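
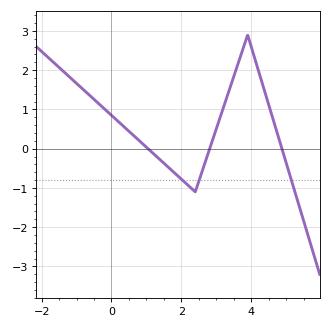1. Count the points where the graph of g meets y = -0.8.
3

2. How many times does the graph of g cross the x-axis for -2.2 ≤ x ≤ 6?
3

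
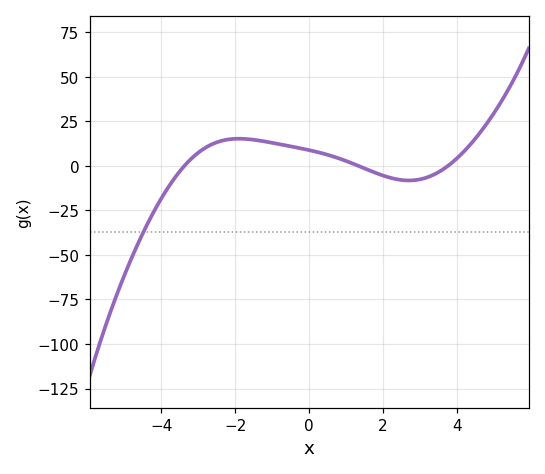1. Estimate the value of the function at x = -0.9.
15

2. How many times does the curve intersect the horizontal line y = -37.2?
1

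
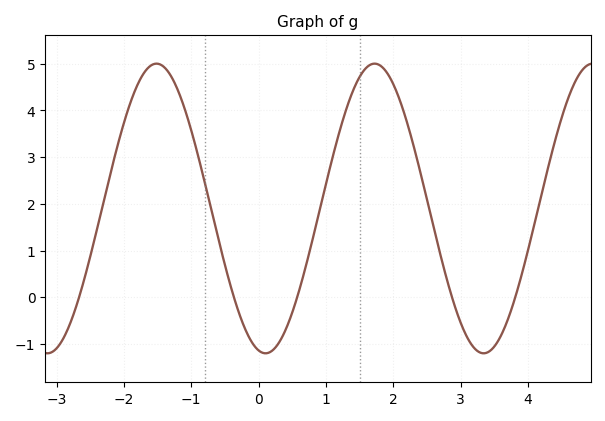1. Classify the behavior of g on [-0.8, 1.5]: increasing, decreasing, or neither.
neither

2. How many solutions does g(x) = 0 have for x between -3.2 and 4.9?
5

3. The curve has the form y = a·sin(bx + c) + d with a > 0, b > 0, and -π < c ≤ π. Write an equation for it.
y = 3.1sin(1.94x - 1.77) + 1.9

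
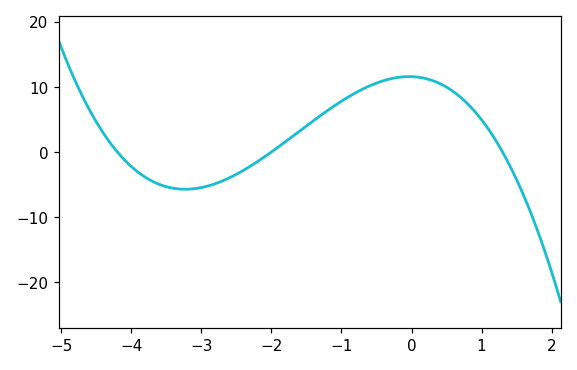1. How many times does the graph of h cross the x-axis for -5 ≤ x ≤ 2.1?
3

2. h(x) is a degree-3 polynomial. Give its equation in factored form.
y = -1.06(x + 4.2)(x + 2)(x - 1.3)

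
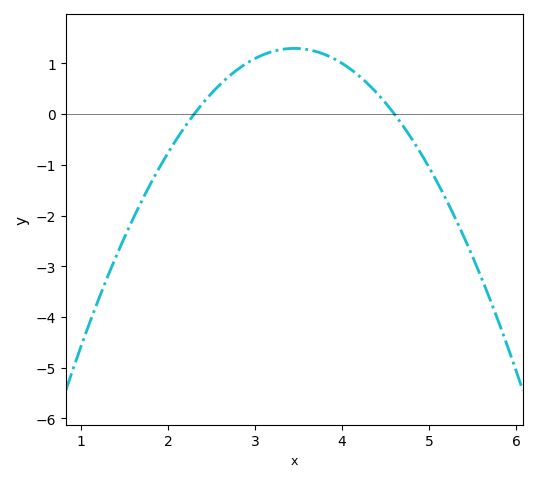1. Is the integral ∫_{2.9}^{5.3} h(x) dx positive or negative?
positive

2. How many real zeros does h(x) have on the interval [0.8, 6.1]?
2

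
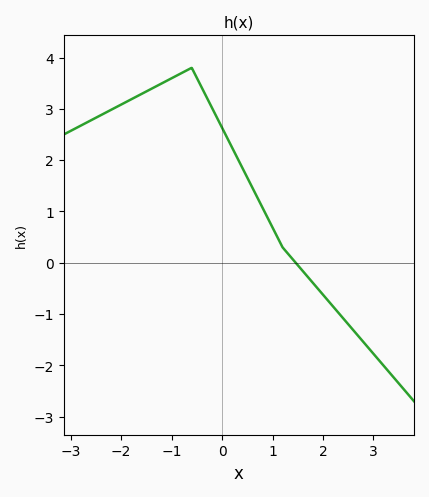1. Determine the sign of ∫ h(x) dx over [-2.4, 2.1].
positive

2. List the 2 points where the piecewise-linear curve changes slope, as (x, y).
(-0.6, 3.8); (1.2, 0.3)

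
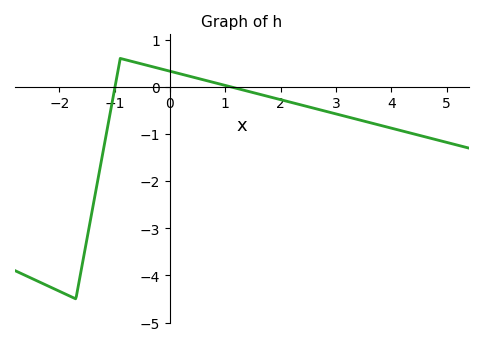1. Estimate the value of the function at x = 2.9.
-0.547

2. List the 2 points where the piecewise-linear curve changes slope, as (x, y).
(-1.7, -4.5); (-0.9, 0.6)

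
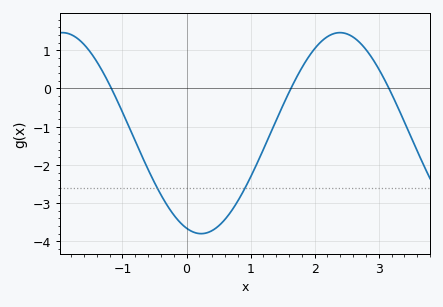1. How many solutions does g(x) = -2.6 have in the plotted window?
2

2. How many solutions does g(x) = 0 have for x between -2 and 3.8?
3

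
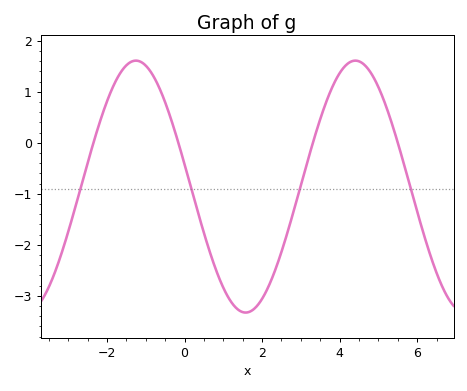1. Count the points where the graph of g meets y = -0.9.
4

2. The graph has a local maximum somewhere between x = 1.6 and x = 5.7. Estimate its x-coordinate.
4.4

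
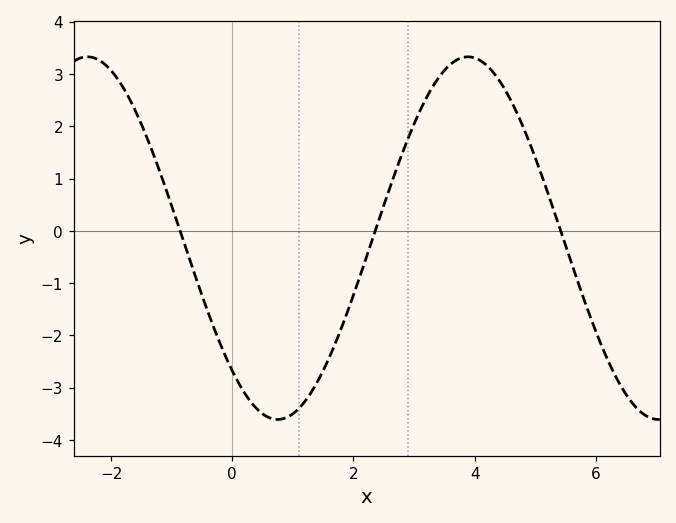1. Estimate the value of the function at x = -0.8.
-0.2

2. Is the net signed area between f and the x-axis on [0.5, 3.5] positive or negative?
negative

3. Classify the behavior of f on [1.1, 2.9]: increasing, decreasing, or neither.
increasing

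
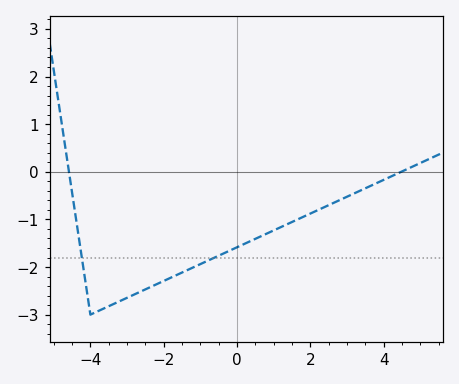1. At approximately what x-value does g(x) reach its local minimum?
-4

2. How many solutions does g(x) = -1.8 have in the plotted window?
2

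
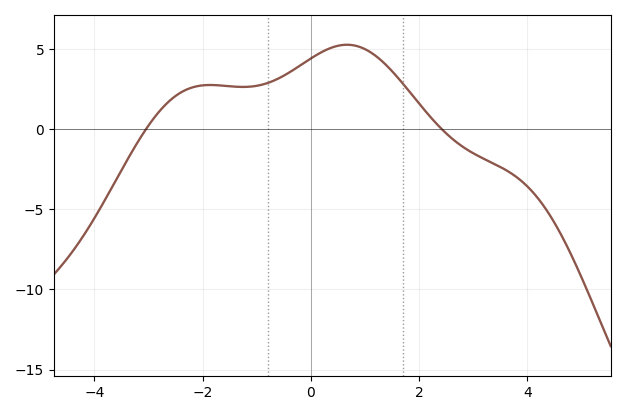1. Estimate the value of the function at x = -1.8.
2.5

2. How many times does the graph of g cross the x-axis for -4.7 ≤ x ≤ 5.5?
2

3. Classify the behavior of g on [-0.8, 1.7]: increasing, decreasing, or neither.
neither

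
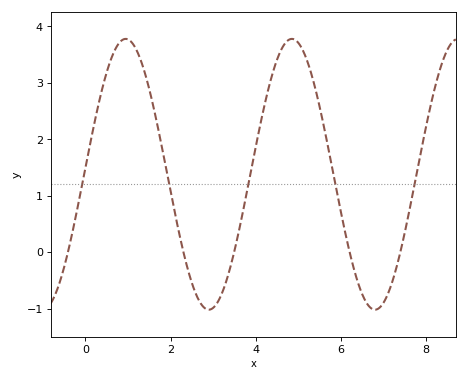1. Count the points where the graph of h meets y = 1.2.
5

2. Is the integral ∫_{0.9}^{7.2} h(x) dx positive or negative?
positive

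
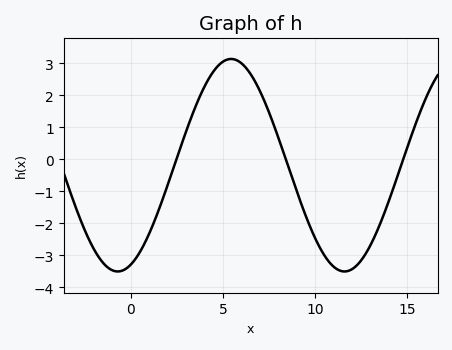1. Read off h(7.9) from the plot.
0.87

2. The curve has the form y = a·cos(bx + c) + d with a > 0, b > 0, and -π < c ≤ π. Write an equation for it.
y = 3.32cos(0.51x - 2.78) - 0.18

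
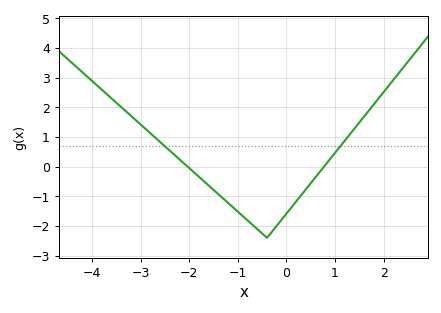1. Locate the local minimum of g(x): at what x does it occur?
-0.4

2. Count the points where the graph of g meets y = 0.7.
2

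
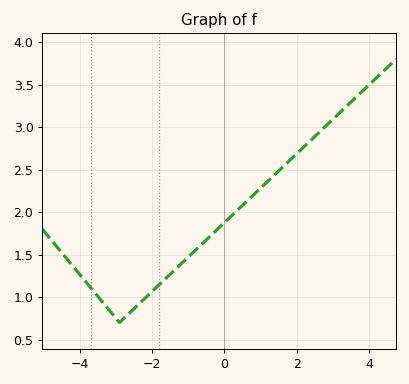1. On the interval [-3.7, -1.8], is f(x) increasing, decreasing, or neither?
neither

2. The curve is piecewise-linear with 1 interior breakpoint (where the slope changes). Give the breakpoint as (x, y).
(-2.9, 0.7)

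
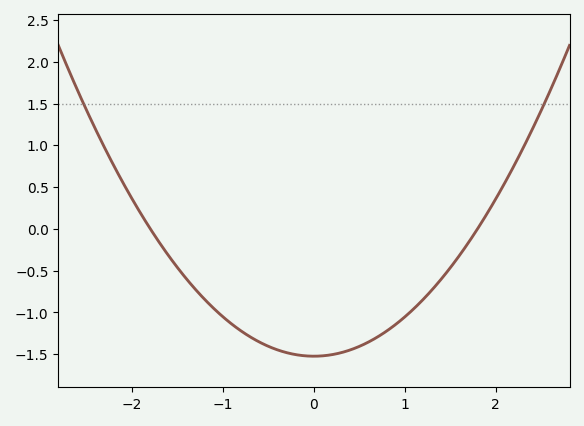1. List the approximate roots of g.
-1.8, 1.8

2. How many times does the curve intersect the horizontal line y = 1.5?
2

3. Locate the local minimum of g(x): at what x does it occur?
0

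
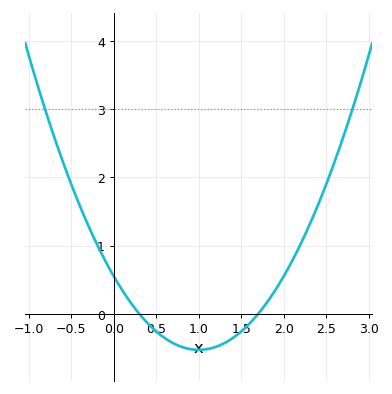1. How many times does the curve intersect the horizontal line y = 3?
2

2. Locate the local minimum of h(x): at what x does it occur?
1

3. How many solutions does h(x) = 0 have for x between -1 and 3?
2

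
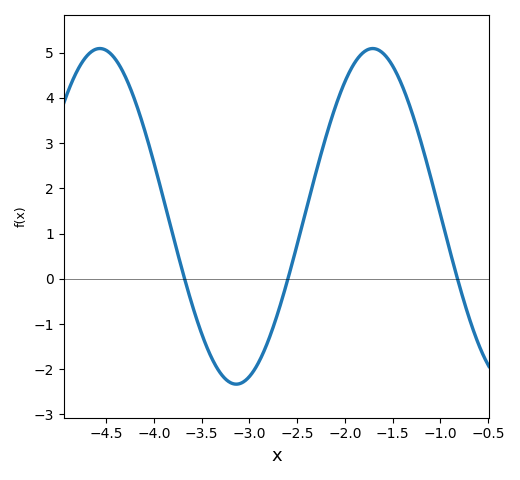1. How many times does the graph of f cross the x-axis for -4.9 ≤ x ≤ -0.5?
3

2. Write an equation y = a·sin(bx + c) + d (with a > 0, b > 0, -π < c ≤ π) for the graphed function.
y = 3.71sin(2.2x - 0.952) + 1.38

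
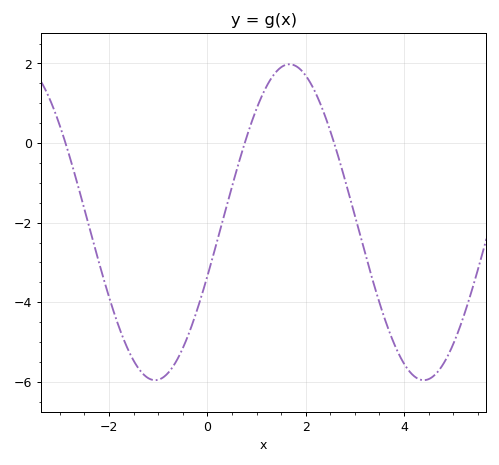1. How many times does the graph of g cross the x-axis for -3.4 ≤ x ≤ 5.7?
3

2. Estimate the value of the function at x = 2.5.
0.303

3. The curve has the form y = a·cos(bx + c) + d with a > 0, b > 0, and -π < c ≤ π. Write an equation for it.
y = 3.97cos(1.15x - 1.92) - 1.99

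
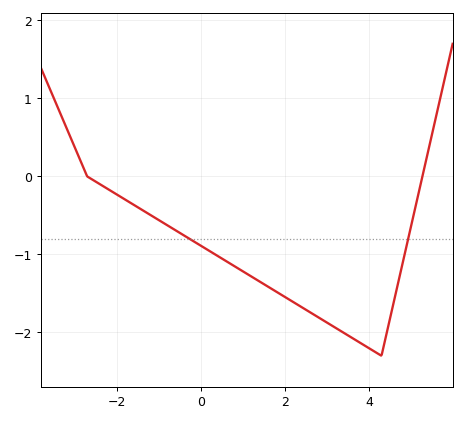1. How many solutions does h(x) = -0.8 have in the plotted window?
2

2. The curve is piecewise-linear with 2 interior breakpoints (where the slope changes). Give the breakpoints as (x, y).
(-2.7, 0); (4.3, -2.3)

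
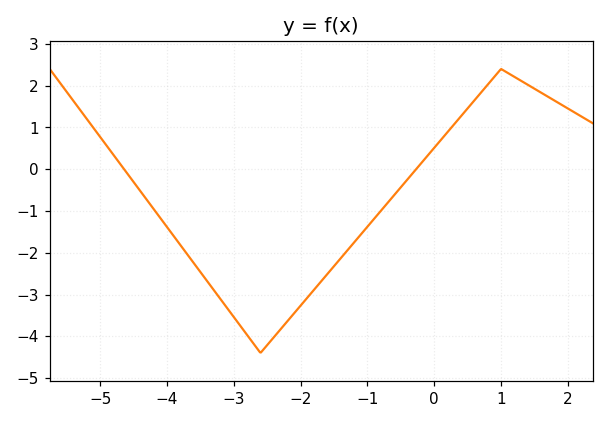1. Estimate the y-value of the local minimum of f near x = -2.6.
-4.4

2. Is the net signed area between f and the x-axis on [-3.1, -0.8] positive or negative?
negative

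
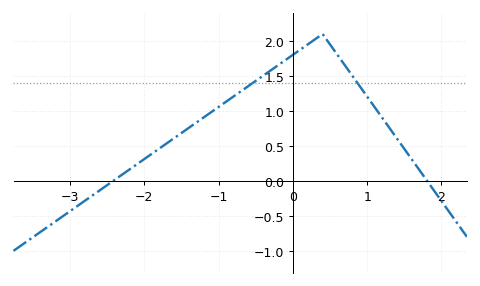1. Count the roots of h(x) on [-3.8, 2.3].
2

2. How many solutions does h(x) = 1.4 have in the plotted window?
2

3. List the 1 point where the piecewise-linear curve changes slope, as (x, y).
(0.4, 2.1)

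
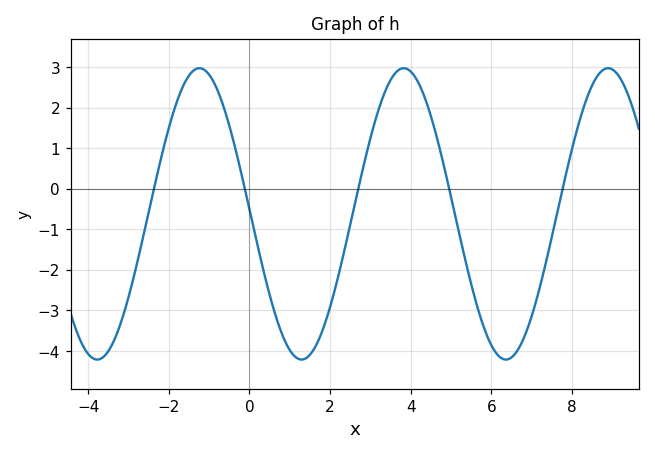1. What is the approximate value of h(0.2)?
-1.4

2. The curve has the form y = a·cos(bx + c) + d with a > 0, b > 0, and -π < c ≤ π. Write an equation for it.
y = 3.59cos(1.2x + 1.5) - 0.62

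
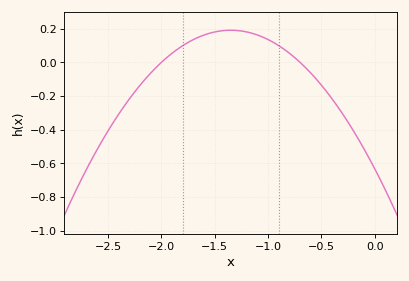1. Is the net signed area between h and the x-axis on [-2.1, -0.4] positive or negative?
positive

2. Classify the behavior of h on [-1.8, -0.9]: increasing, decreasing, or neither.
neither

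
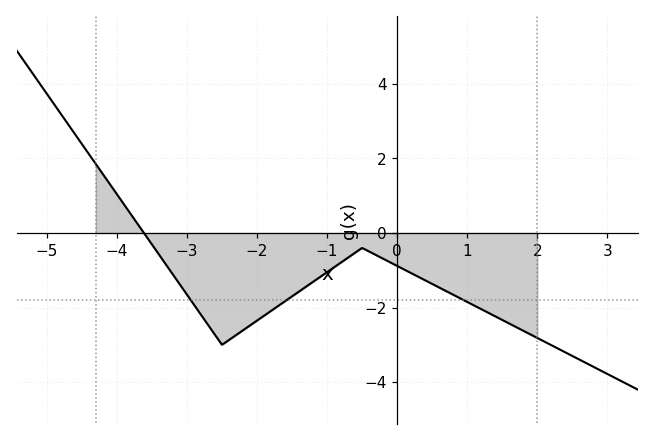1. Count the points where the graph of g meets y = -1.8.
3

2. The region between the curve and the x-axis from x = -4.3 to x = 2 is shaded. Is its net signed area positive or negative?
negative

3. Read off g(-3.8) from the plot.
0.502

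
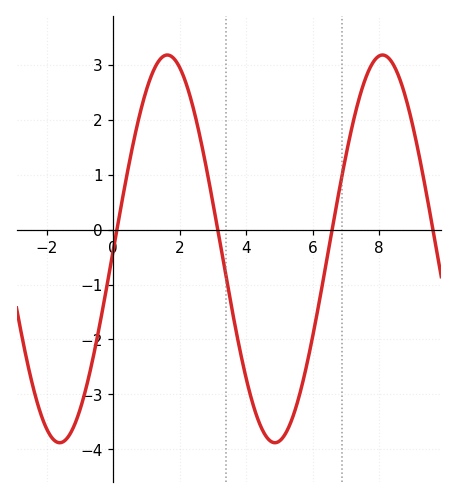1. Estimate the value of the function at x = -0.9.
-3.1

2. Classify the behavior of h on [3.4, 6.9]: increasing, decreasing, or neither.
neither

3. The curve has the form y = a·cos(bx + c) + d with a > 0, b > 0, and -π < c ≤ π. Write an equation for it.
y = 3.53cos(0.97x - 1.6) - 0.35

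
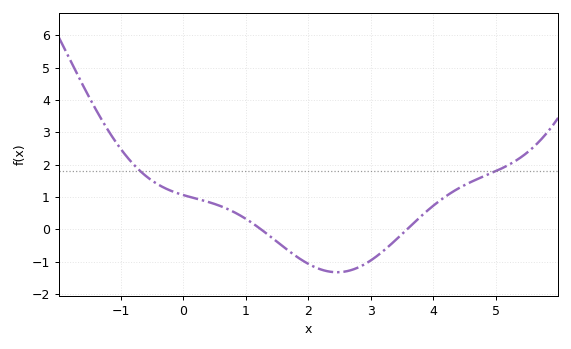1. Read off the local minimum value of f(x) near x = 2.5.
-1.33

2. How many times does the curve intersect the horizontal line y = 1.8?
2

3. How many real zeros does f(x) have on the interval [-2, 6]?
2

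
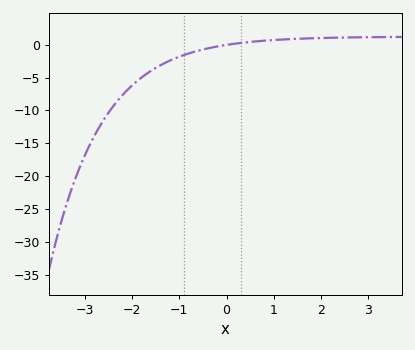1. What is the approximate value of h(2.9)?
1.11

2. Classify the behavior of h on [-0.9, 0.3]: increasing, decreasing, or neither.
increasing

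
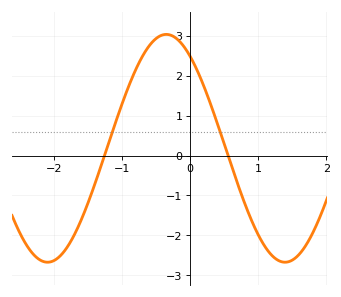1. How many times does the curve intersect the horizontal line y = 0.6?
2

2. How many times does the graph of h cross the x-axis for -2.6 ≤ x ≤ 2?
2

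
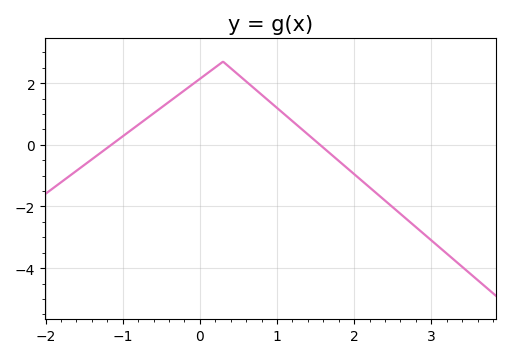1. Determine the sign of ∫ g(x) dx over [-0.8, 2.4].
positive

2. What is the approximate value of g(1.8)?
-0.521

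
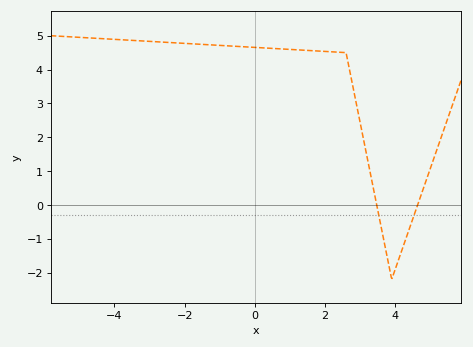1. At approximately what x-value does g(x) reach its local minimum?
3.8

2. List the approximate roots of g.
3.4, 4.6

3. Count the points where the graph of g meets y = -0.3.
2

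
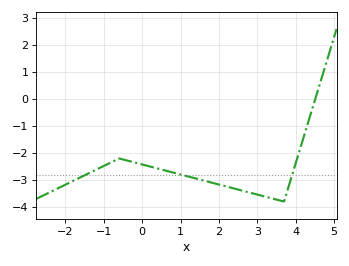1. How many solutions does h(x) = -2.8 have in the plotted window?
3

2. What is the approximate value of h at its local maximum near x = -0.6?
-2.2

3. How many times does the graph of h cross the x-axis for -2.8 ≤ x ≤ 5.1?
1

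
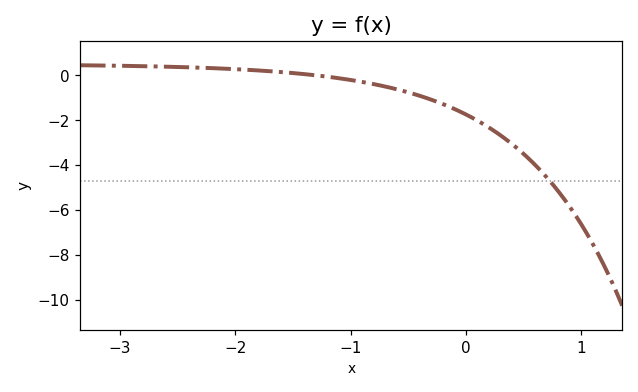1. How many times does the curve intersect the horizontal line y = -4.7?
1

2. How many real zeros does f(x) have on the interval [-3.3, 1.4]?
1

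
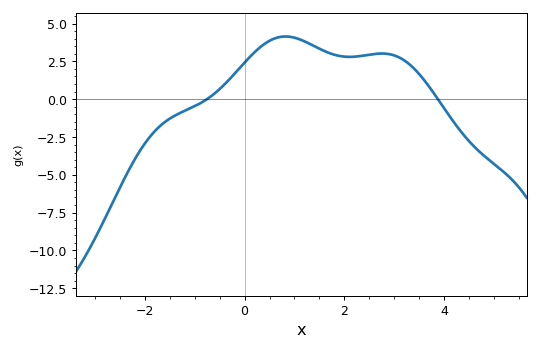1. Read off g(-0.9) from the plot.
-0.2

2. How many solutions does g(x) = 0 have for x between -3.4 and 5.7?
2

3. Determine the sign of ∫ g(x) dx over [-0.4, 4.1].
positive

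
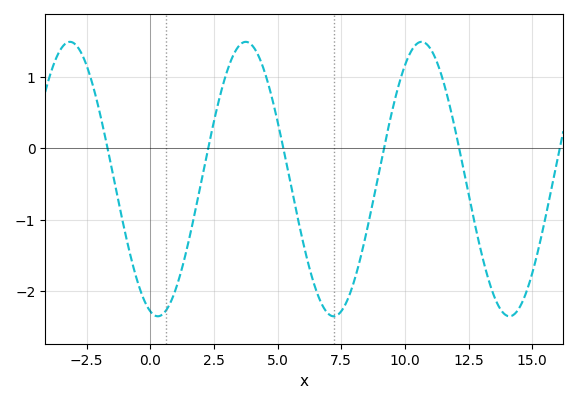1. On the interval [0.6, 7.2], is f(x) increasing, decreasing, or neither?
neither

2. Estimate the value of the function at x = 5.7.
-0.822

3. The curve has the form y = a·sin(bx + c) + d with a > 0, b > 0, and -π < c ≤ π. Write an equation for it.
y = 1.92sin(0.91x - 1.84) - 0.43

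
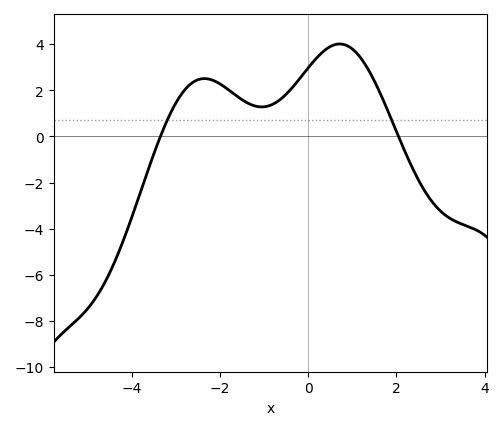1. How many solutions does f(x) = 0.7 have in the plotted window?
2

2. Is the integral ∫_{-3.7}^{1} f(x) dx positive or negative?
positive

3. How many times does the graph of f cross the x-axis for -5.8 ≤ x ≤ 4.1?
2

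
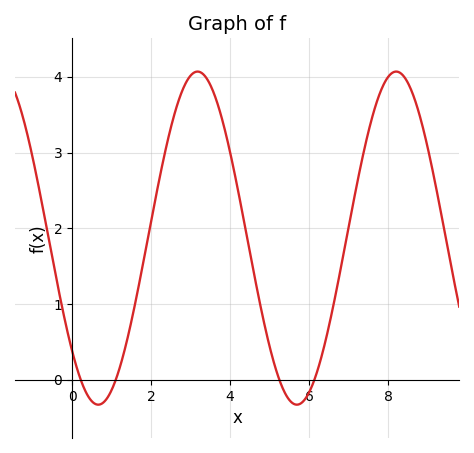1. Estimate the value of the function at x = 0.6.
-0.3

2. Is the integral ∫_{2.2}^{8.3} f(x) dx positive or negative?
positive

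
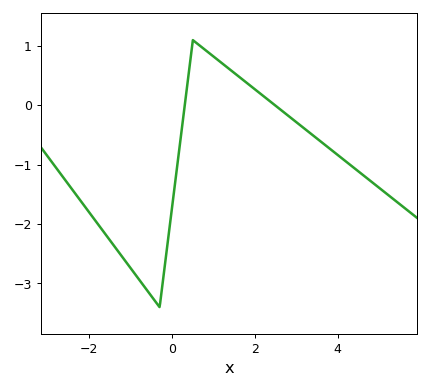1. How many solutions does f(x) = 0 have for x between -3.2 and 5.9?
2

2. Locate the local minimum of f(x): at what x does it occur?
-0.303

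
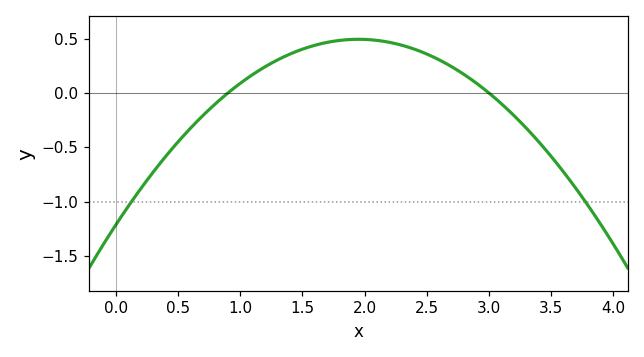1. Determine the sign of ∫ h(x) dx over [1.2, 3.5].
positive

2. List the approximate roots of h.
0.9, 3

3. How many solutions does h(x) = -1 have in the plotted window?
2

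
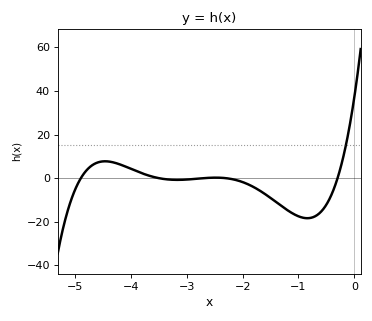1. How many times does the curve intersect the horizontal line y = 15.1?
1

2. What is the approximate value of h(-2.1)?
0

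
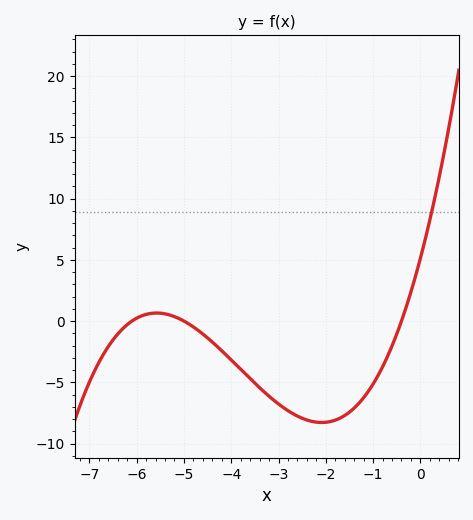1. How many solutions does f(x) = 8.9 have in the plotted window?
1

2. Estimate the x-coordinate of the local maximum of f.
-5.6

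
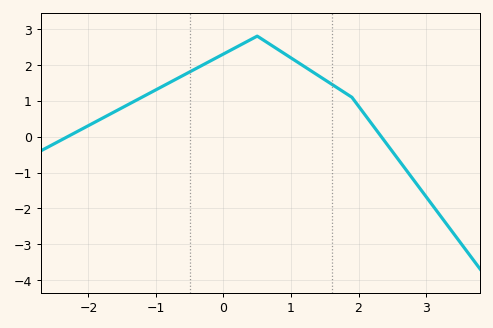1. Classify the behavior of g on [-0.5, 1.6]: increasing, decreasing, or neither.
neither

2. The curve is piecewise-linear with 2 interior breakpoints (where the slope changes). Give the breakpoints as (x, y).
(0.5, 2.8); (1.9, 1.1)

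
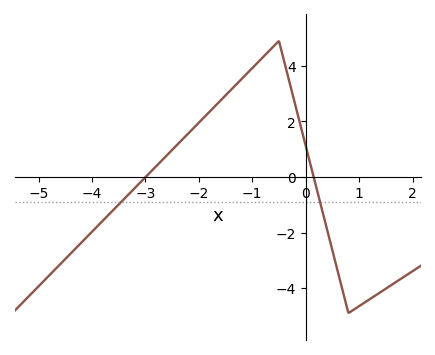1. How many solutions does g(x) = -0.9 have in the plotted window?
2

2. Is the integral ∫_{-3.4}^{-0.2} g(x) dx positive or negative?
positive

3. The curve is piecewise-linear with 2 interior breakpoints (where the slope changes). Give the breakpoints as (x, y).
(-0.5, 4.9); (0.8, -4.9)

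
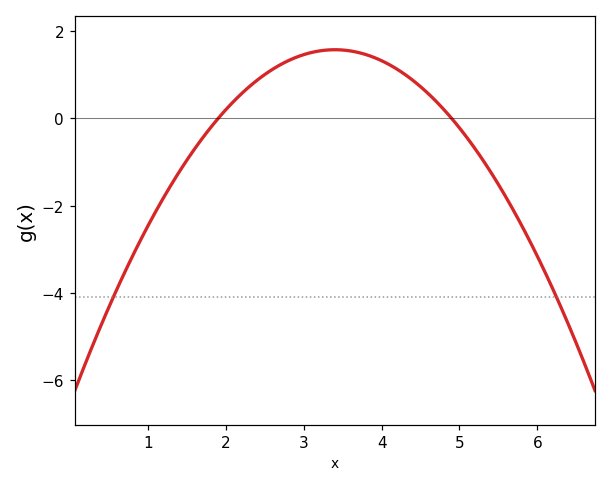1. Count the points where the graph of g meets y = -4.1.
2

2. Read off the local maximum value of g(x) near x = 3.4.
1.58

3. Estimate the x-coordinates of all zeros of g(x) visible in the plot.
1.9, 4.9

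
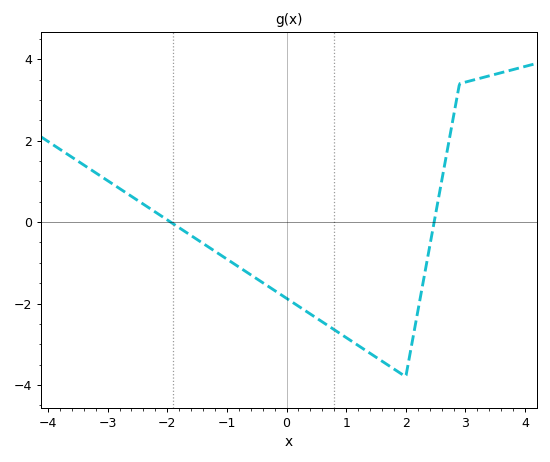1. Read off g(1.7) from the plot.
-3.6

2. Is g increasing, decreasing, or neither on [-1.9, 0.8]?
decreasing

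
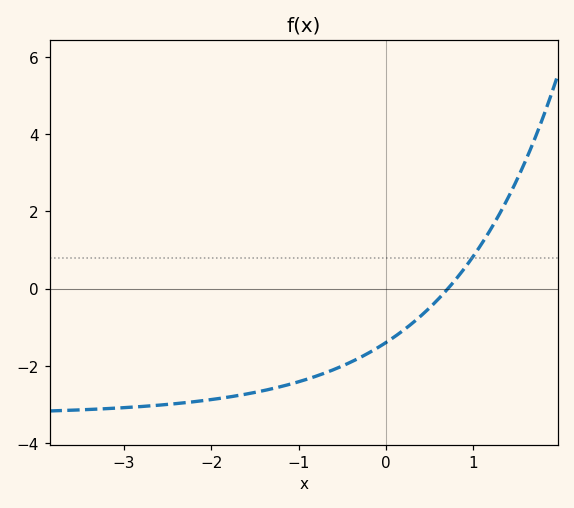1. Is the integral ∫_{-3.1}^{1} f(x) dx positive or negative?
negative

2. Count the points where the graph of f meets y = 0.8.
1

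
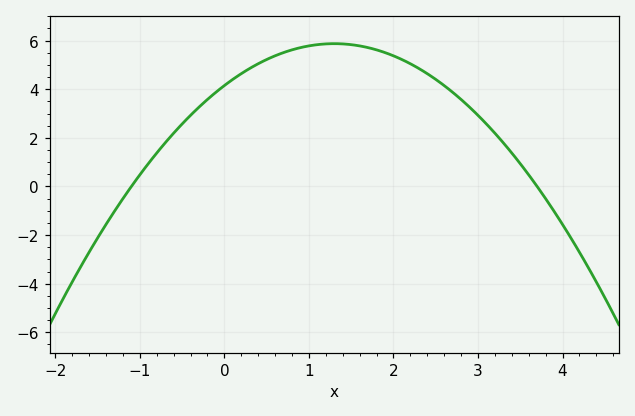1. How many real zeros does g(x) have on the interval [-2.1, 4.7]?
2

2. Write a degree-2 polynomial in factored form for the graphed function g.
y = -1.02(x + 1.1)(x - 3.7)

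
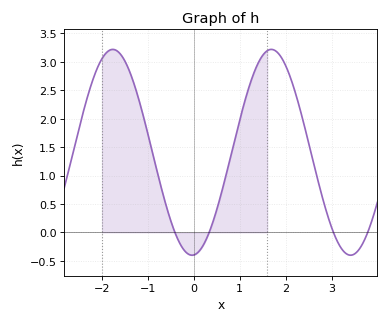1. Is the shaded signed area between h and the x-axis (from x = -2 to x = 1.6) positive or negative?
positive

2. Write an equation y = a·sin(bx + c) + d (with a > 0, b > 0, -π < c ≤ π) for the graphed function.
y = 1.81sin(1.82x - 1.5) + 1.41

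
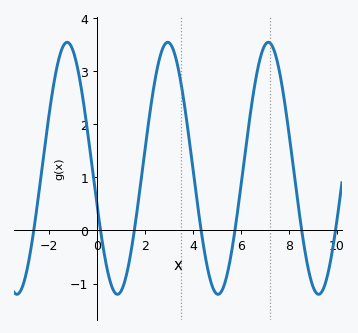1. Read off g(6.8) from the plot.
3.2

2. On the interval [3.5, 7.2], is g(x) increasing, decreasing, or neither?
neither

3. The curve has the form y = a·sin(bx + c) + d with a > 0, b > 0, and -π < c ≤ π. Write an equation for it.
y = 2.37sin(1.5x - 2.9) + 1.17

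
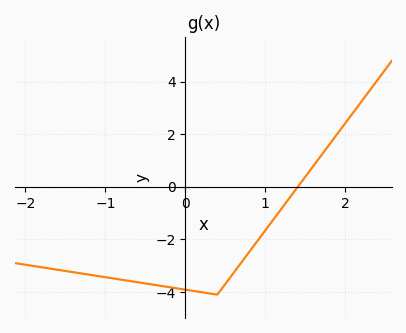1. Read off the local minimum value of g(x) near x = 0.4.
-4.1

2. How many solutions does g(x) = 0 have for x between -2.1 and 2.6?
1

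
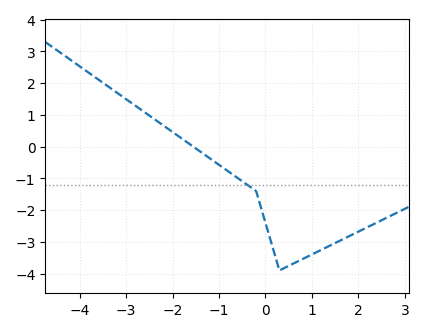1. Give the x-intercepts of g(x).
-1.55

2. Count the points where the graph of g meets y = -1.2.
1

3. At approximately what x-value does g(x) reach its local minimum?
0.301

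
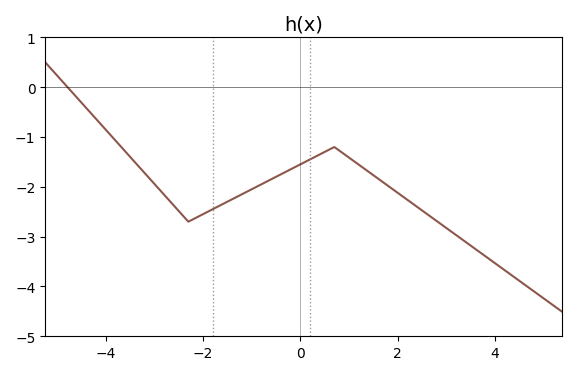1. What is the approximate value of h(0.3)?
-1.4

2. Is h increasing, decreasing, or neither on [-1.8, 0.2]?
increasing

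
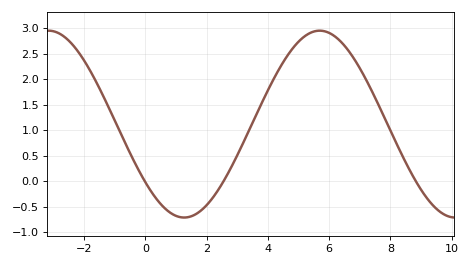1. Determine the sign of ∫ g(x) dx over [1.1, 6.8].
positive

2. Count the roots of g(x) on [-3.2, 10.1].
3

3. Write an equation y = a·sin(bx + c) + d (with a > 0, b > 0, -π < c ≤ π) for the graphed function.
y = 1.83sin(0.71x - 2.5) + 1.12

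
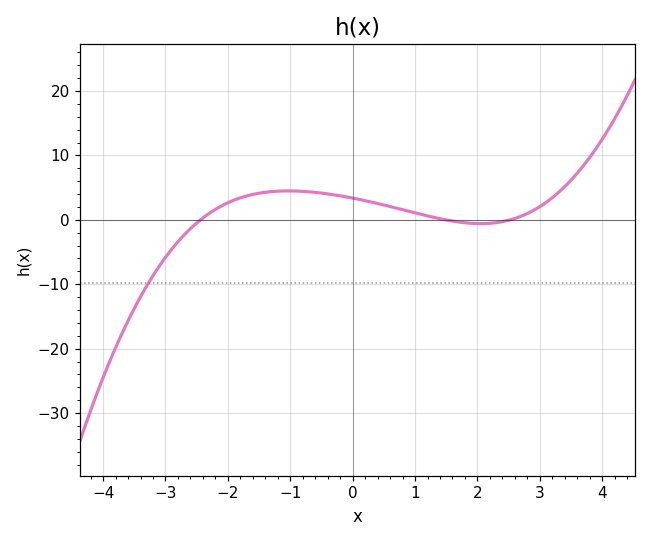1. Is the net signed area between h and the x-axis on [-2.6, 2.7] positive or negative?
positive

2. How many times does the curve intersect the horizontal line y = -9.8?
1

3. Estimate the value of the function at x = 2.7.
0.553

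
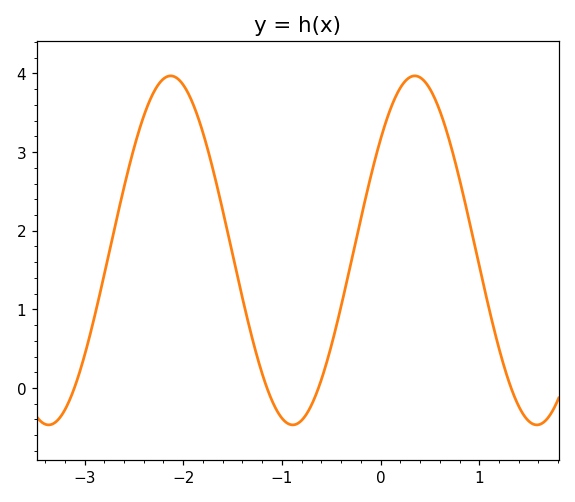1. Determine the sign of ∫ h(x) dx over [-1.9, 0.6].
positive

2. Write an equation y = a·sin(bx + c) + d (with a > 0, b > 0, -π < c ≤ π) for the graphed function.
y = 2.22sin(2.54x + 0.69) + 1.75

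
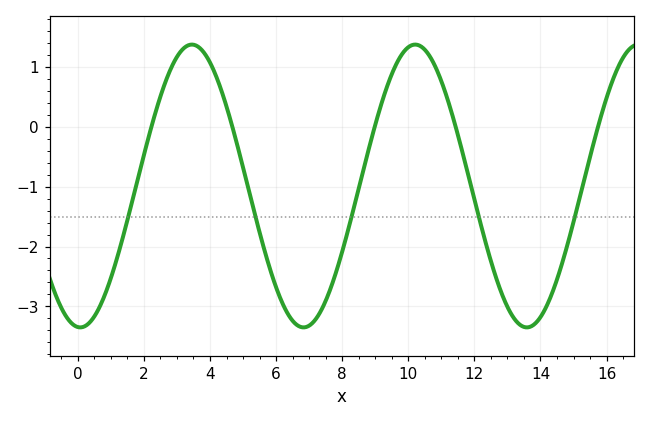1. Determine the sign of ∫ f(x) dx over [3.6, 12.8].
negative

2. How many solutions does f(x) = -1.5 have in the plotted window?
5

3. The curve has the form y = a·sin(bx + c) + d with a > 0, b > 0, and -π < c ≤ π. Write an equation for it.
y = 2.36sin(0.93x - 1.6) - 0.99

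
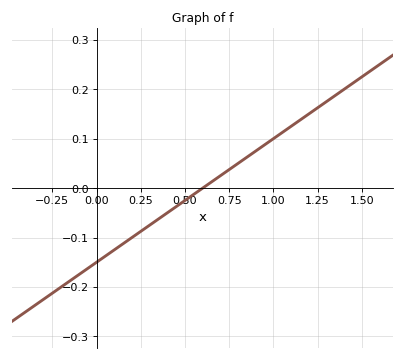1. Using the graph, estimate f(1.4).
0.2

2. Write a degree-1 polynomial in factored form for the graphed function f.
y = 0.25(x - 0.6)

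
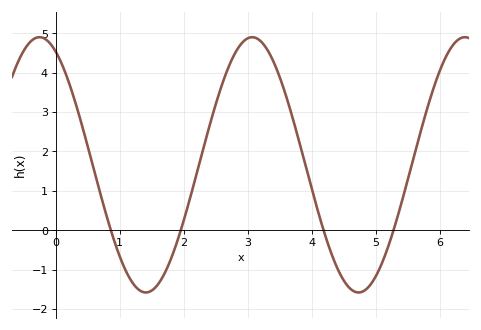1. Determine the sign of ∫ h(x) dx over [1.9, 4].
positive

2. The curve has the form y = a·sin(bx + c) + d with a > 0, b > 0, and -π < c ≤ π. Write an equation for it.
y = 3.24sin(1.9x + 2) + 1.66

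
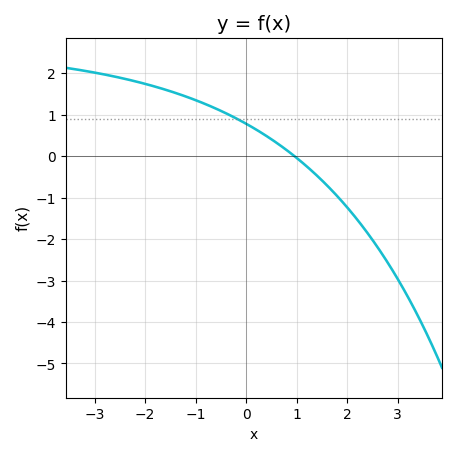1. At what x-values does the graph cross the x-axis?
1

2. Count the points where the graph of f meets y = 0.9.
1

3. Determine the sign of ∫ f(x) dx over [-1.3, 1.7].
positive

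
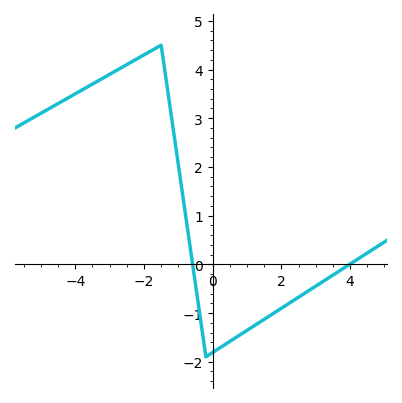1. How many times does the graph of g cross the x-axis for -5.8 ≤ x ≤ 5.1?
2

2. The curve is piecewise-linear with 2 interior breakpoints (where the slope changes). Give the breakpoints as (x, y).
(-1.5, 4.5); (-0.2, -1.9)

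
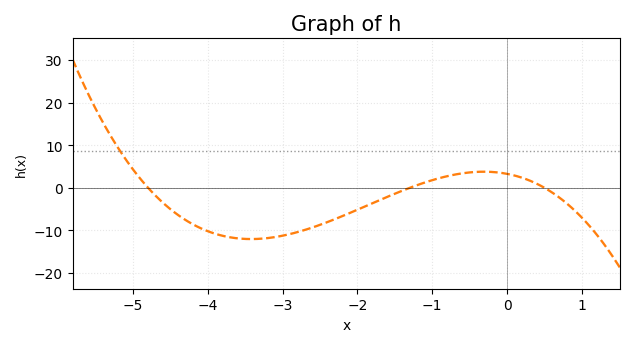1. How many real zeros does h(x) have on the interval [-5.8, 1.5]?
3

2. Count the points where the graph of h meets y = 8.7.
1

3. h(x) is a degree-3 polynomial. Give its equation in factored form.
y = -1.05(x + 4.8)(x + 1.3)(x - 0.5)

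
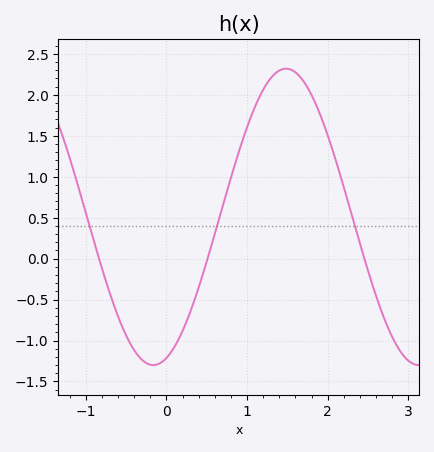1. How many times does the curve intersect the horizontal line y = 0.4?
3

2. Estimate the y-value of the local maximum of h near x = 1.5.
2.3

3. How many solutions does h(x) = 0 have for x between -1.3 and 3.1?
3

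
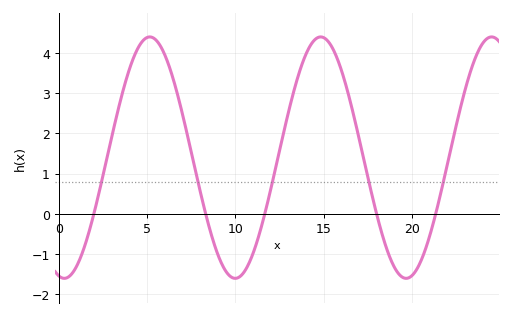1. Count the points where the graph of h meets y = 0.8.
5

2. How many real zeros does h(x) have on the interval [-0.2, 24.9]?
5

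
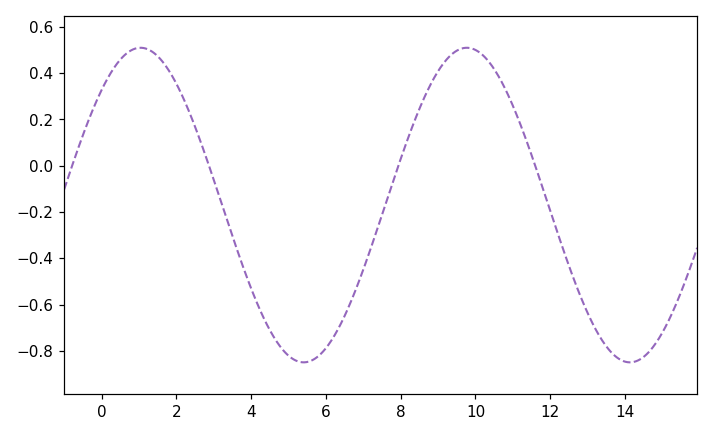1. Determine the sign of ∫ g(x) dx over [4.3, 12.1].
negative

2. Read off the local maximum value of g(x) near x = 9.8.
0.5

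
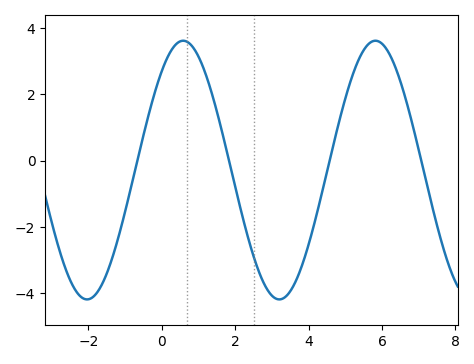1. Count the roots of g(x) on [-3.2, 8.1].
4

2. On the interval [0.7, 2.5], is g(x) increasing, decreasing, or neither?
decreasing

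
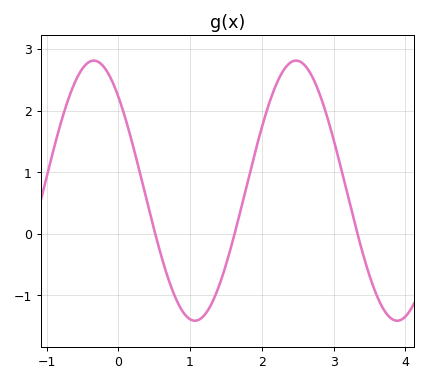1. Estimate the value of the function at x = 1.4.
-0.9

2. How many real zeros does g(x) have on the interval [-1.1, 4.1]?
3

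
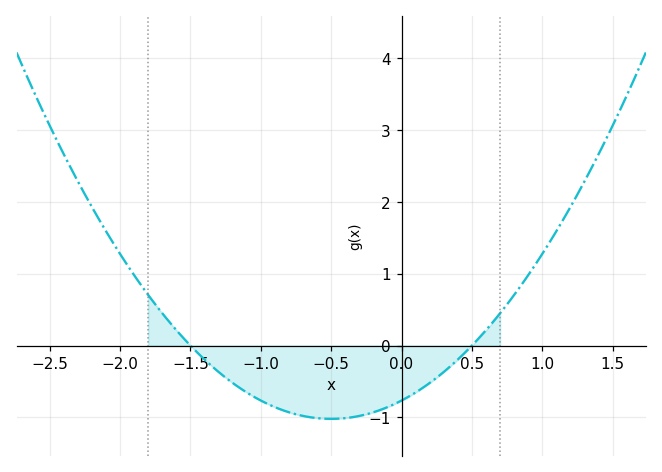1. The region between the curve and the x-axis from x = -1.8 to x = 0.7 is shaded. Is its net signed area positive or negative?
negative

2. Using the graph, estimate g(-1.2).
-0.52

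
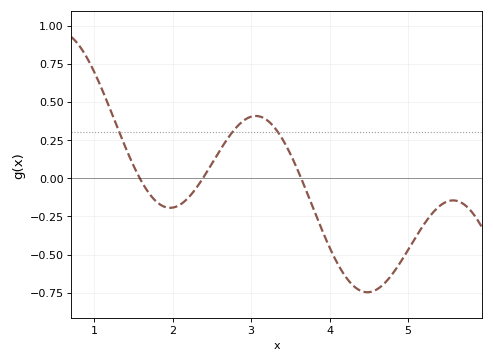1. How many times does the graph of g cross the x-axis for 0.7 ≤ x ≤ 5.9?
3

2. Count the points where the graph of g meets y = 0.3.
3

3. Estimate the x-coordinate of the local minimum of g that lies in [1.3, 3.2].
1.97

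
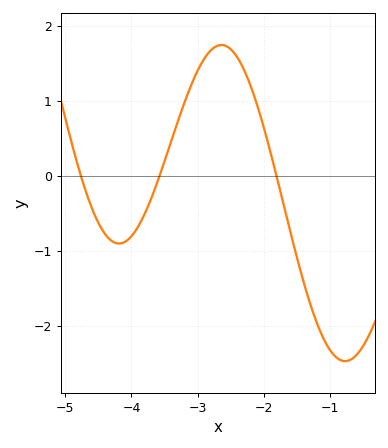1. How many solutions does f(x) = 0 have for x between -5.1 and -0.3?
3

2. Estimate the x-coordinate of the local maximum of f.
-2.64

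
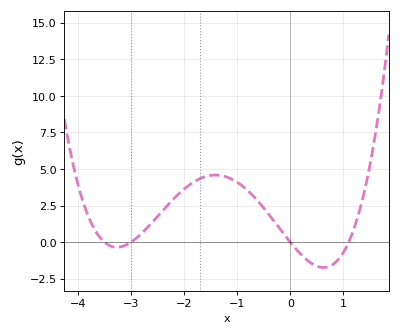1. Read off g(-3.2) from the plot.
-0.4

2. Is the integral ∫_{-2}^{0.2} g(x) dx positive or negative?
positive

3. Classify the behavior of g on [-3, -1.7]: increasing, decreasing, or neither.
increasing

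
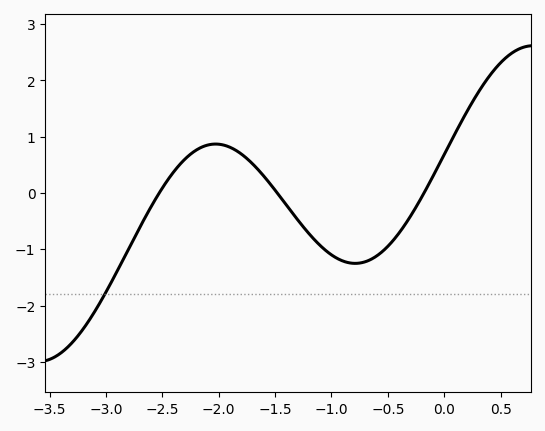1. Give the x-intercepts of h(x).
-2.53, -1.48, -0.179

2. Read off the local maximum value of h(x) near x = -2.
0.868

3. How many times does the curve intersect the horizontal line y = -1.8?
1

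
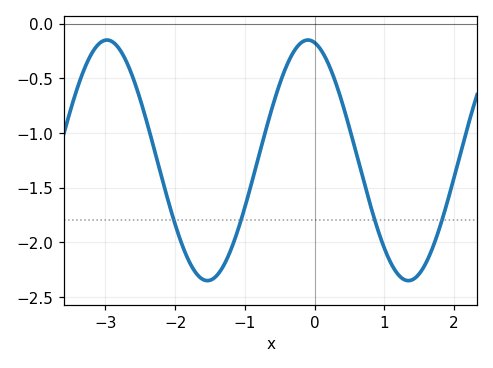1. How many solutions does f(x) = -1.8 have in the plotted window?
4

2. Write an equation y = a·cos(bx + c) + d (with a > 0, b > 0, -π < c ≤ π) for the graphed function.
y = 1.1cos(2.18x + 0.21) - 1.25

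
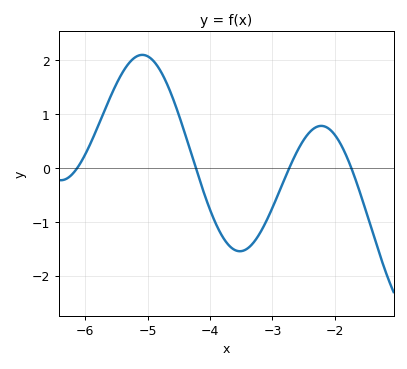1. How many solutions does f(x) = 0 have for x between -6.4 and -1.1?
4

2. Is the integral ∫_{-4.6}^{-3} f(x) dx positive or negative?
negative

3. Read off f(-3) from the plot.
-0.741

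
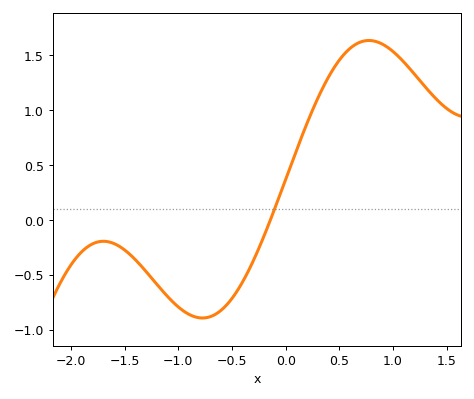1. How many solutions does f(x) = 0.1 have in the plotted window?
1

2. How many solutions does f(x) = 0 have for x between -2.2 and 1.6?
1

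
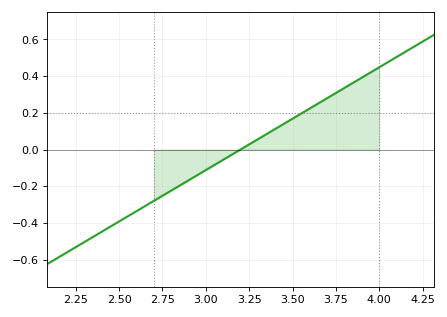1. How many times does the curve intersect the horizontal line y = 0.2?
1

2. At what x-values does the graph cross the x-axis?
3.2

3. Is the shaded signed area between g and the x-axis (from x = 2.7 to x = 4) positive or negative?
positive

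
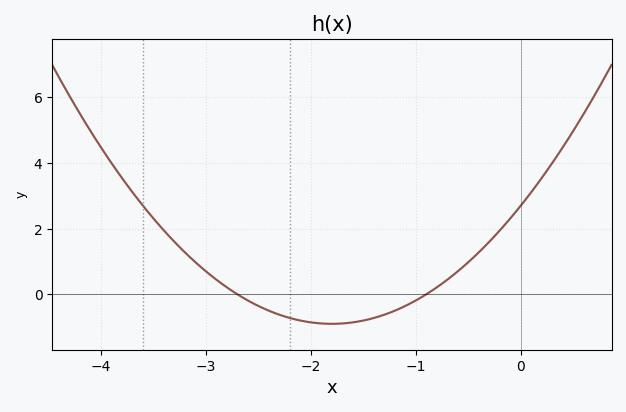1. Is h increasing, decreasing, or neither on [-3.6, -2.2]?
decreasing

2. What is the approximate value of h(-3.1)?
1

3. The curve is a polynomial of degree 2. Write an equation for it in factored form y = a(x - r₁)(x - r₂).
y = 1.11(x + 2.7)(x + 0.9)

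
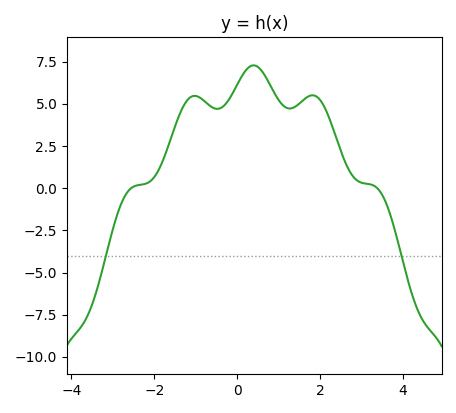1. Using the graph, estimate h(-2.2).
0.273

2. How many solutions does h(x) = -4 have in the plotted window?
2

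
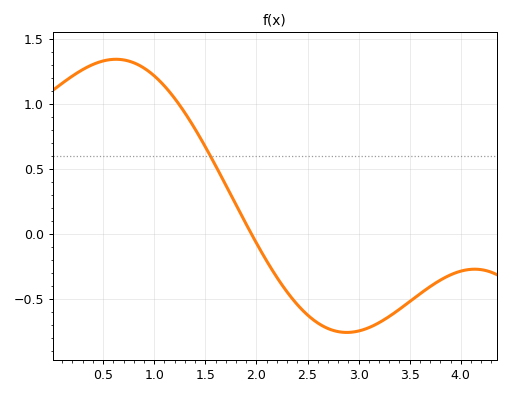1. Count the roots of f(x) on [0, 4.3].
1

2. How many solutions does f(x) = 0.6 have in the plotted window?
1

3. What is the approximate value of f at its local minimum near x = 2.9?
-0.754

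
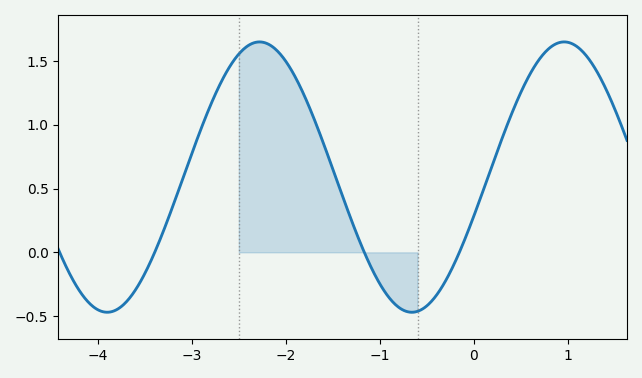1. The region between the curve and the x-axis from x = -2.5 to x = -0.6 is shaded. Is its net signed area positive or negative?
positive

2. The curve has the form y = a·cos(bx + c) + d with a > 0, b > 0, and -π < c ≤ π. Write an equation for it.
y = 1.06cos(1.9x - 1.9) + 0.59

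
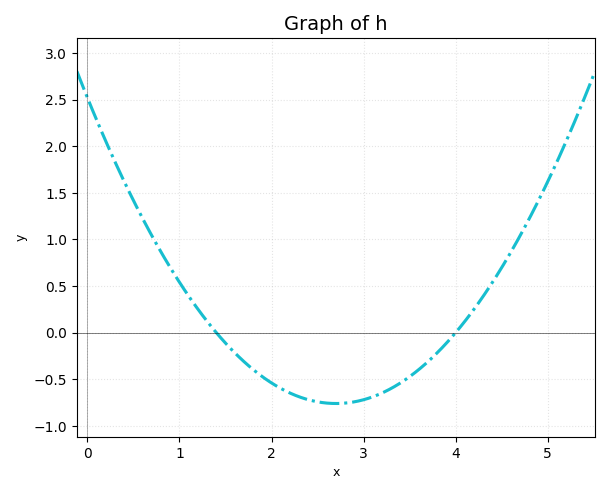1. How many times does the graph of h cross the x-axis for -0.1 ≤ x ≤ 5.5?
2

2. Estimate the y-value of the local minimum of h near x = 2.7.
-0.761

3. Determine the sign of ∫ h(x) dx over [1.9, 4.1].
negative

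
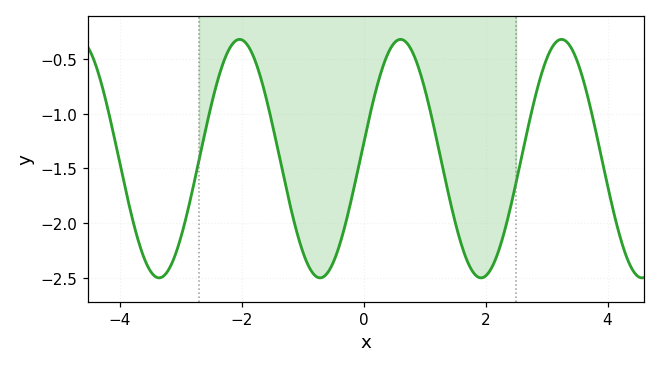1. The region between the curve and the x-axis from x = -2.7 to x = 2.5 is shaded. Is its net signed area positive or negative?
negative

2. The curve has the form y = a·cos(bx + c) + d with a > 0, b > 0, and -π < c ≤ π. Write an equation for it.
y = 1.09cos(2.4x - 1.4) - 1.41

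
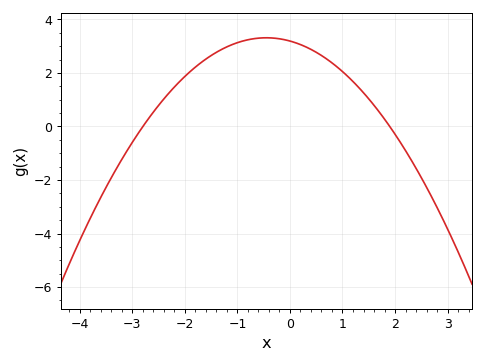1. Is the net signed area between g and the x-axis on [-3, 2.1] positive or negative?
positive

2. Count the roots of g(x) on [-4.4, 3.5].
2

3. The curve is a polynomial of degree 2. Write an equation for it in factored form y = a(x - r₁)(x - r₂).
y = -0.6(x + 2.8)(x - 1.9)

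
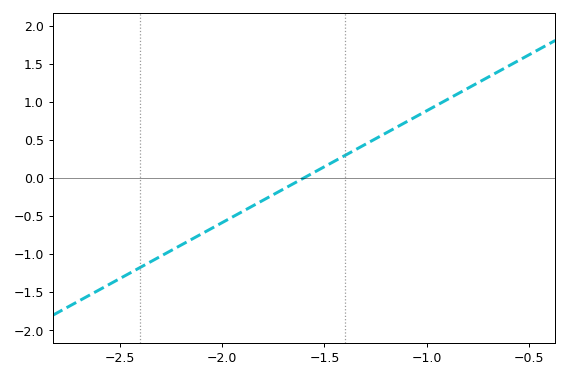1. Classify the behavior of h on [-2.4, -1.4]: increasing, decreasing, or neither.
increasing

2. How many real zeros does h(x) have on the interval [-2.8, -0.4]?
1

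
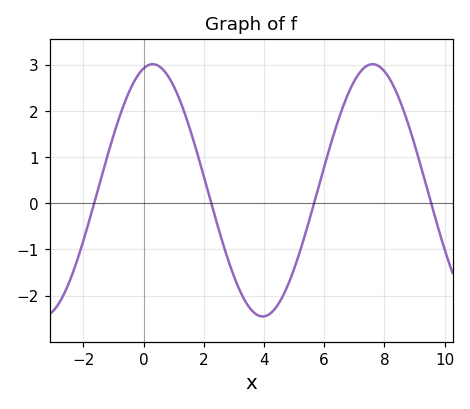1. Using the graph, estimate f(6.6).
2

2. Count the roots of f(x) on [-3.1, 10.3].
4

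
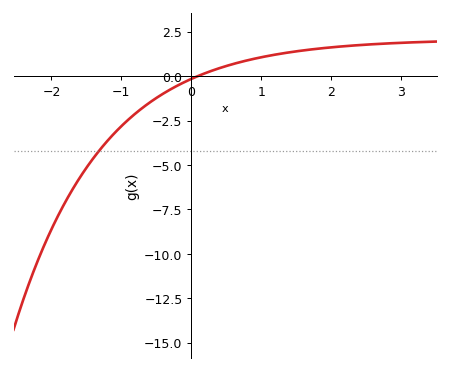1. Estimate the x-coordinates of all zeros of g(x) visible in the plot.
0.095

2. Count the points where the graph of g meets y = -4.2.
1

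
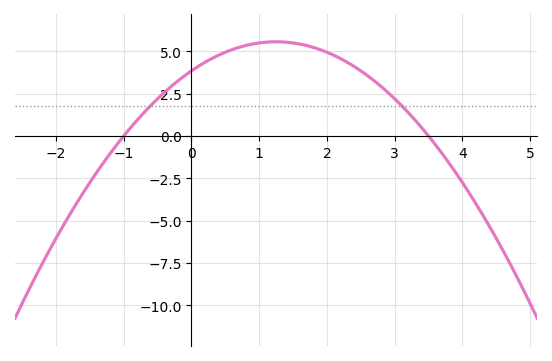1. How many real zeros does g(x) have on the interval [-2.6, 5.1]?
2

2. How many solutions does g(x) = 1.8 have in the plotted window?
2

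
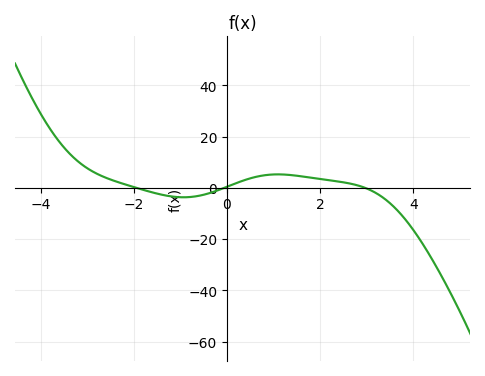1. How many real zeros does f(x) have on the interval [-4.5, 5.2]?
3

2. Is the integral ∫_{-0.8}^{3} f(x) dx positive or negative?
positive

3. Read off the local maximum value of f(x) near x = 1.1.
6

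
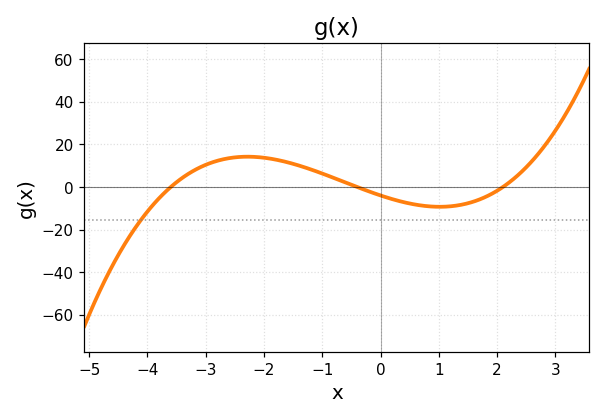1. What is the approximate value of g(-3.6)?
0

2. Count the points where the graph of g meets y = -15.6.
1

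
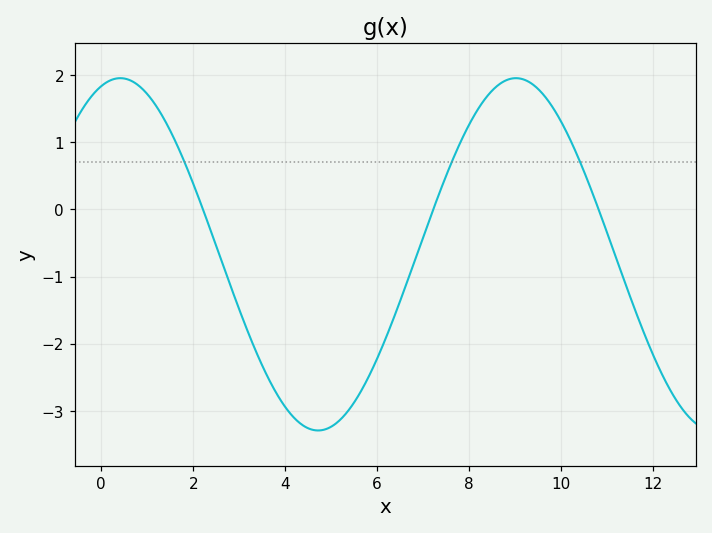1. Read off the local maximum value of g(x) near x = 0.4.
1.9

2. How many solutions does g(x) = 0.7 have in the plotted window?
3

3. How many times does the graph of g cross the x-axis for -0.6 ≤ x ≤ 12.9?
3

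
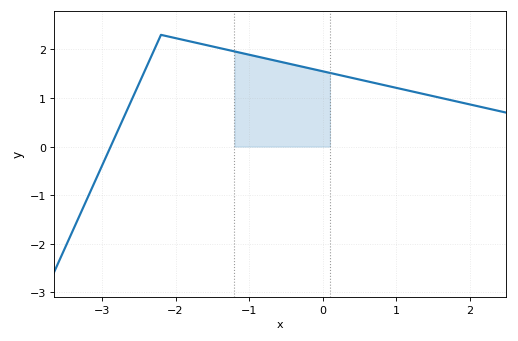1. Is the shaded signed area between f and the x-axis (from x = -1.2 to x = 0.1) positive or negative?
positive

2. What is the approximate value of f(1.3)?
1.1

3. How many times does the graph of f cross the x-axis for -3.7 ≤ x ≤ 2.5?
1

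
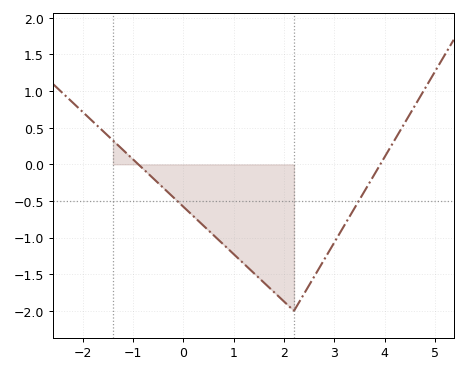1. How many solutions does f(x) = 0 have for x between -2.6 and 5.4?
2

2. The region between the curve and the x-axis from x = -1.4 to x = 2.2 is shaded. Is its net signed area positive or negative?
negative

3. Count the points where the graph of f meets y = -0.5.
2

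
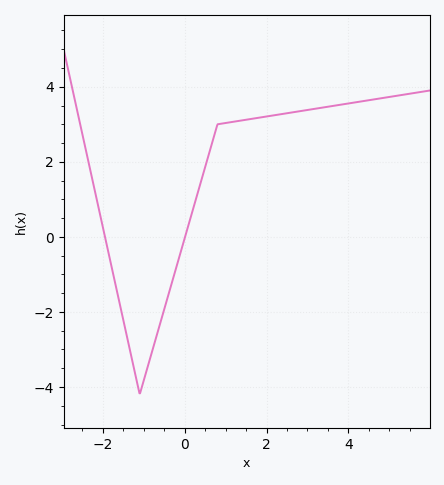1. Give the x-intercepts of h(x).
-2, 0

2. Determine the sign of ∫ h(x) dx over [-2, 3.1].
positive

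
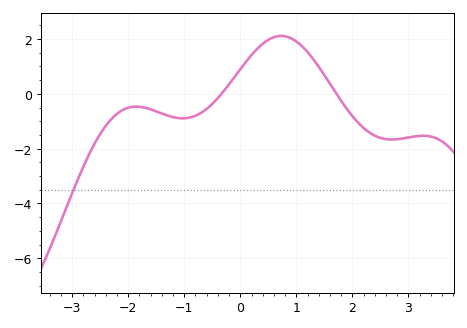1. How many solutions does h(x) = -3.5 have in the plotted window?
1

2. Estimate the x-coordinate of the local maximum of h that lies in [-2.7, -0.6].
-1.9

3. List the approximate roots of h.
-0.3, 1.7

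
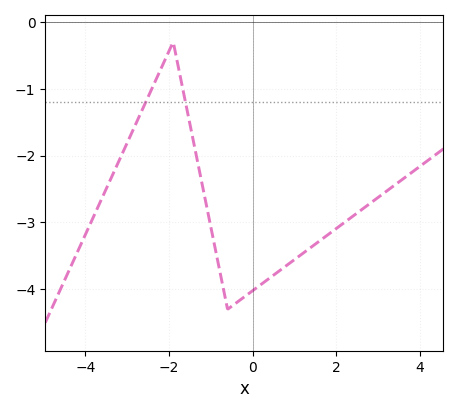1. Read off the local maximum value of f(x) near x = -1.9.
-0.3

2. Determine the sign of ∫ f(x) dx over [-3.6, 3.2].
negative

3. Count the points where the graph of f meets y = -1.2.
2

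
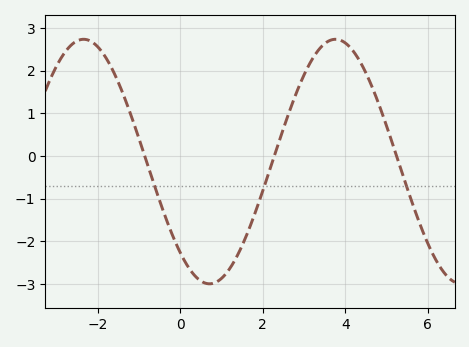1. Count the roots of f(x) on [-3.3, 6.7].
3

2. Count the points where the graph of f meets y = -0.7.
3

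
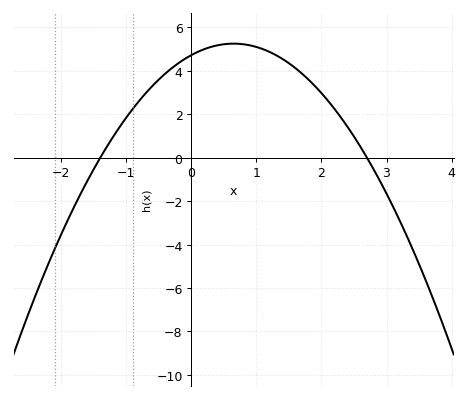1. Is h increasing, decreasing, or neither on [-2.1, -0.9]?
increasing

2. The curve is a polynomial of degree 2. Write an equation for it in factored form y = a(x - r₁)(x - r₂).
y = -1.25(x + 1.4)(x - 2.7)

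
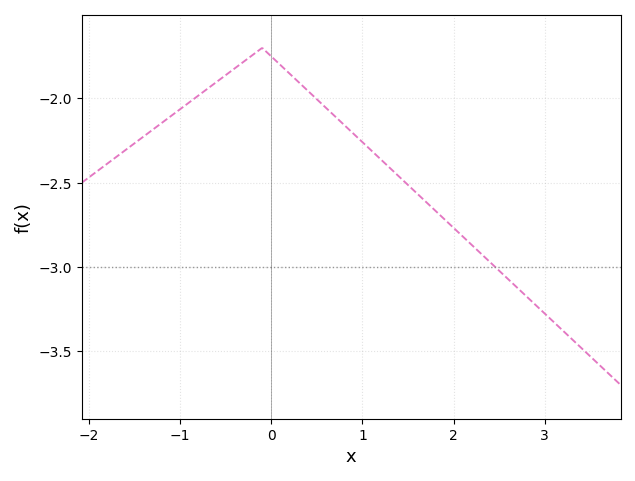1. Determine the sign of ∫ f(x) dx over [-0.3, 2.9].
negative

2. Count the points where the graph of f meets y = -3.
1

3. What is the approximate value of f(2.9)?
-3.23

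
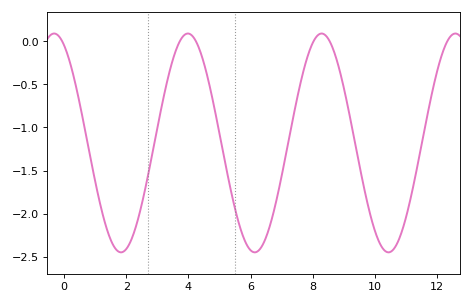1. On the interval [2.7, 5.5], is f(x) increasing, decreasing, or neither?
neither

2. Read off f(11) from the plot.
-2.04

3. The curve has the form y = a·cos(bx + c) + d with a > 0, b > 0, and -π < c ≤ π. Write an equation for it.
y = 1.27cos(1.46x + 0.472) - 1.18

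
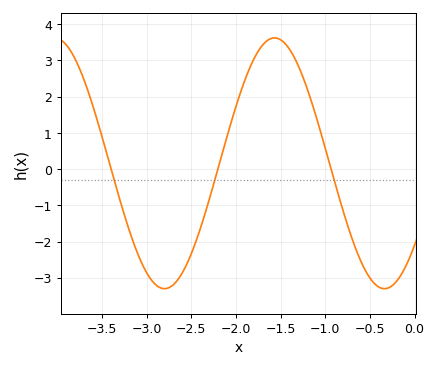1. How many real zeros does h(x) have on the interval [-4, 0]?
3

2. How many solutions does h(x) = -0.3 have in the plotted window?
3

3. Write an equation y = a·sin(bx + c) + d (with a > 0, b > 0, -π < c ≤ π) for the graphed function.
y = 3.46sin(2.5x - 0.71) + 0.16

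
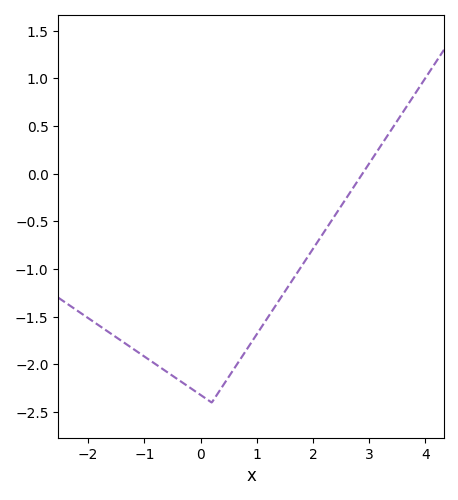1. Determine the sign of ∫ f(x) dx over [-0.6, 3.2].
negative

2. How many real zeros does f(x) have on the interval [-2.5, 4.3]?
1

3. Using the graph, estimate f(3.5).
0.556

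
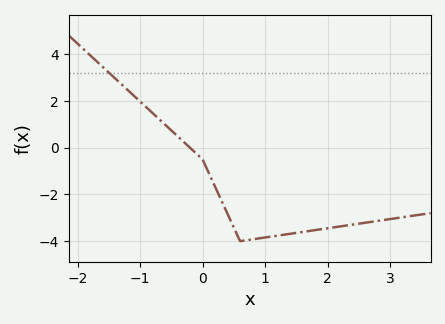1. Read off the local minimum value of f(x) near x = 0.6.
-4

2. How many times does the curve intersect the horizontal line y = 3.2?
1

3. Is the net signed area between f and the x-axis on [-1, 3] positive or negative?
negative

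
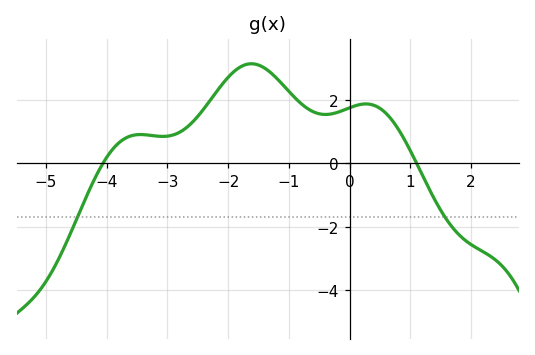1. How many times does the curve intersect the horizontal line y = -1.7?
2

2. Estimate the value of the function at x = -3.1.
0.851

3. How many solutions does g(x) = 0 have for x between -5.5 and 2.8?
2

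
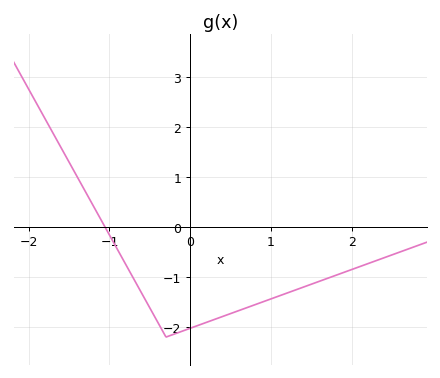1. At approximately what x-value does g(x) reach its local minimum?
-0.299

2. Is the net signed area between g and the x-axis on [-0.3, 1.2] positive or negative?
negative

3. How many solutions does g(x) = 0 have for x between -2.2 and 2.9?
1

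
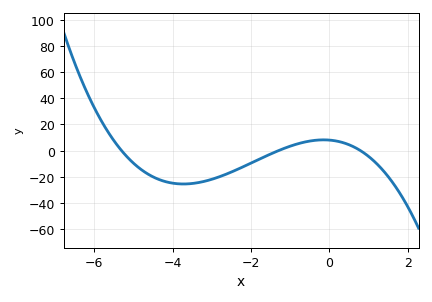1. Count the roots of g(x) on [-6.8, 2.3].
3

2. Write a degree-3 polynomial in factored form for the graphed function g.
y = -1.47(x + 5.3)(x + 1.3)(x - 0.8)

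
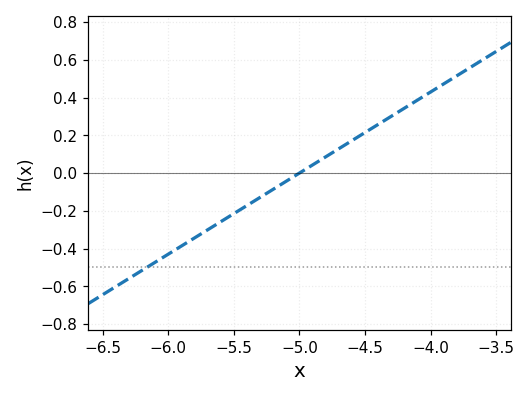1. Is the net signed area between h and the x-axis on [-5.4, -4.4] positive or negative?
positive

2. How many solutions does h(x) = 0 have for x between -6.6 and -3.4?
1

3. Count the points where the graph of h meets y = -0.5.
1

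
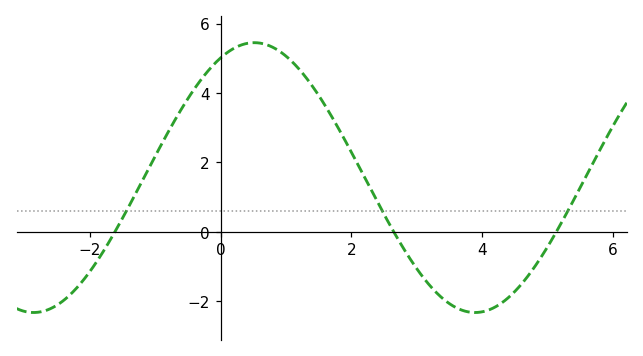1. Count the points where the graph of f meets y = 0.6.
3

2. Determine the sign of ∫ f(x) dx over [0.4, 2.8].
positive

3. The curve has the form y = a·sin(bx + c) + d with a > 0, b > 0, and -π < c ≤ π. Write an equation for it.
y = 3.89sin(0.93x + 1.09) + 1.56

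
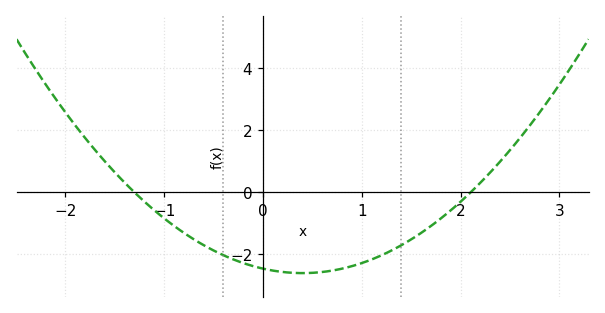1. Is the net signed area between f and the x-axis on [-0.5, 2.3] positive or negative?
negative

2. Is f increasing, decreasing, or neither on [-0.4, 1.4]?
neither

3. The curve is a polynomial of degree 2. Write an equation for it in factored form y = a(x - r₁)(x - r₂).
y = 0.9(x + 1.3)(x - 2.1)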